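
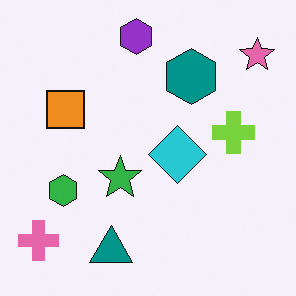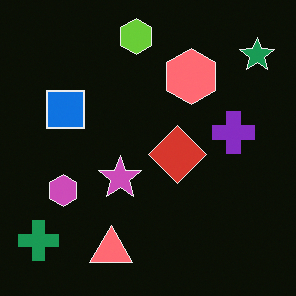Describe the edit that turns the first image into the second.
The transformation is: color-inverted (negative).

The light background has become dark and every shape's color is its complement — a photographic negative.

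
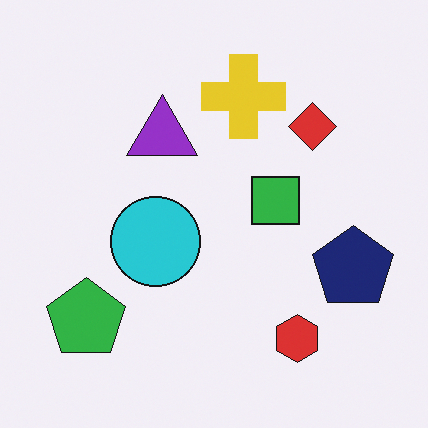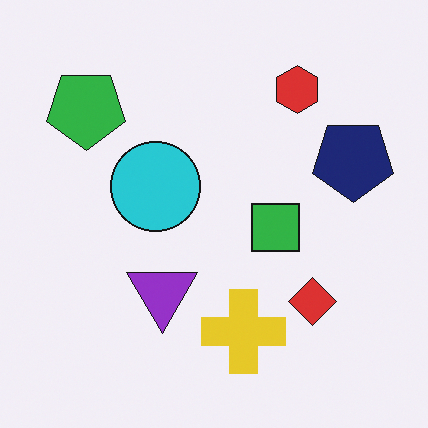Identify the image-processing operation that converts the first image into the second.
The second image is the first flipped vertically (top ↔ bottom).

The red hexagon is in the bottom-right of the first image and the top-right of the second — shapes on opposite sides of the horizontal midline have swapped in a mirror flip.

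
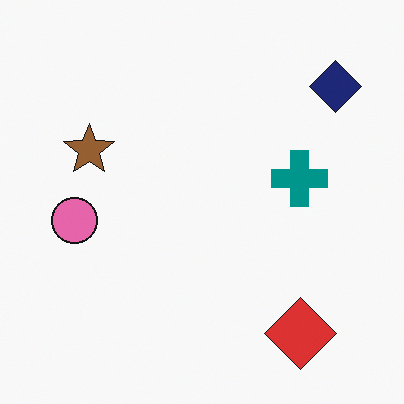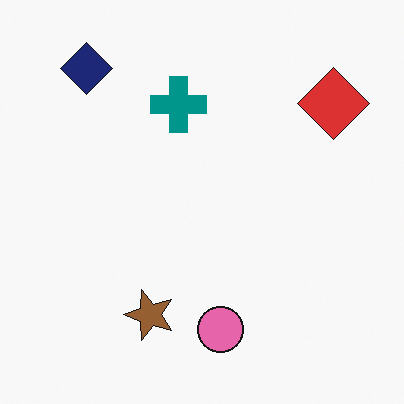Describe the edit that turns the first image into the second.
Rotated 90° counter-clockwise.

The navy diamond sits in the top-right of the first image and the top-left of the second — consistent with a whole-image 90° counter-clockwise rotation.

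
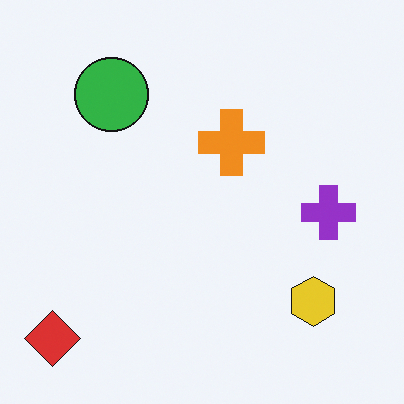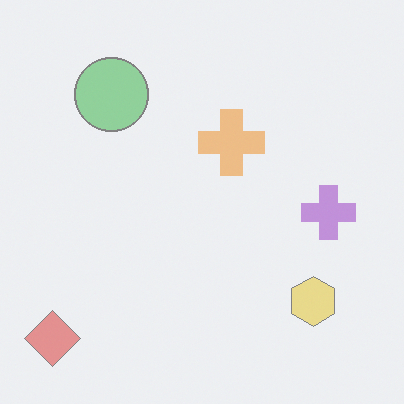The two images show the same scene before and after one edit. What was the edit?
It was washed out (contrast reduced).

Tones are pushed toward mid-grey across the whole image — a global contrast change.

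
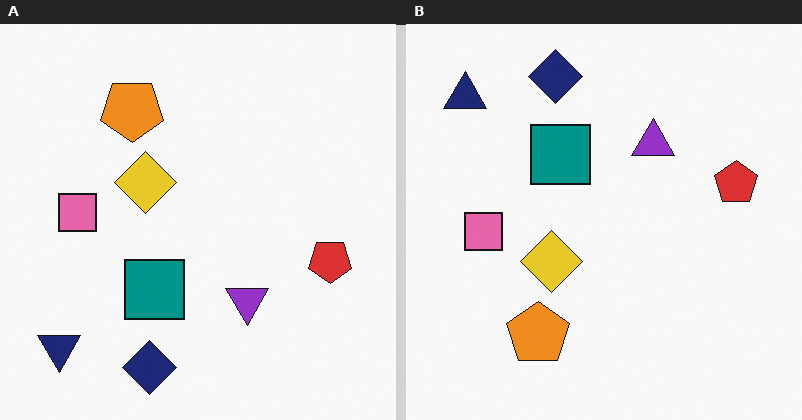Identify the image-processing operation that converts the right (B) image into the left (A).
This is the original image flipped vertically (top ↔ bottom).

The navy diamond is in the top of the right (B) image and the bottom of the left (A) — shapes on opposite sides of the horizontal midline have swapped in a mirror flip.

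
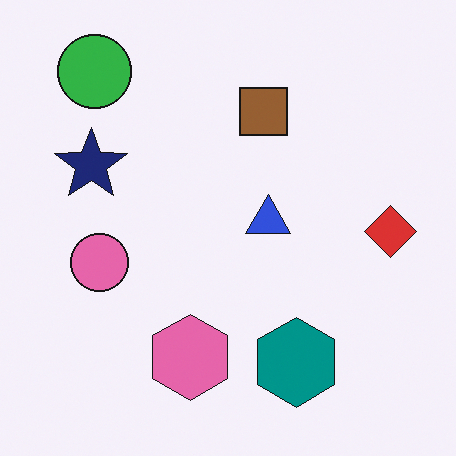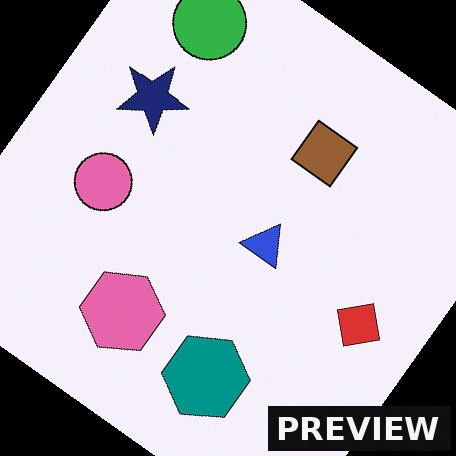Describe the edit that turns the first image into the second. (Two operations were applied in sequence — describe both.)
Rotated clockwise by a large amount — several tens of degrees, then watermarked with the text "PREVIEW" in the lower-right corner.

Every shape is tilted by the same angle and the image corners show triangular fill wedges — a whole-image rotation by a non-right angle. A dark label reading "PREVIEW" appears in the lower-right corner.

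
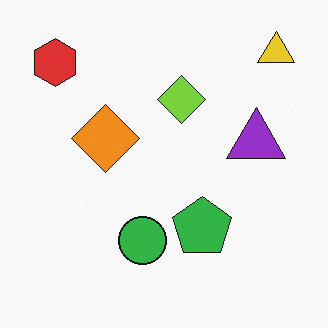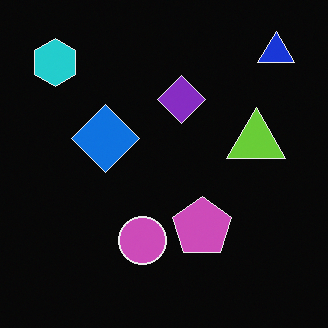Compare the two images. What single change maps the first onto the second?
The transformation is: color-inverted (negative).

The light background has become dark and every shape's color is its complement — a photographic negative.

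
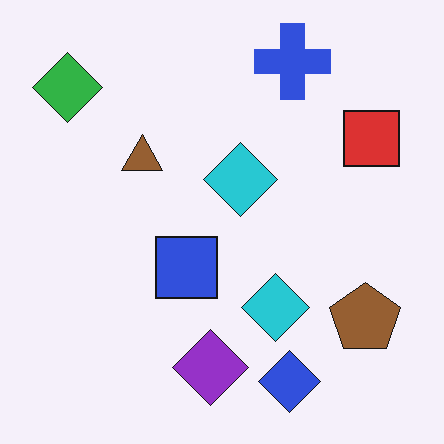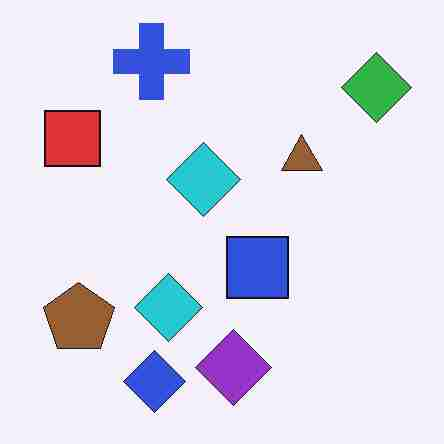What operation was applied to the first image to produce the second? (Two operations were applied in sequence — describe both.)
This is the original image flipped horizontally (left ↔ right), then degraded with heavy JPEG compression.

The green diamond is in the top-left of the first image and the top-right of the second — shapes on opposite sides of the vertical midline have swapped in a mirror flip. Blocky 8×8 compression artifacts appear around shape edges and the flat background shows ringing — characteristic JPEG degradation.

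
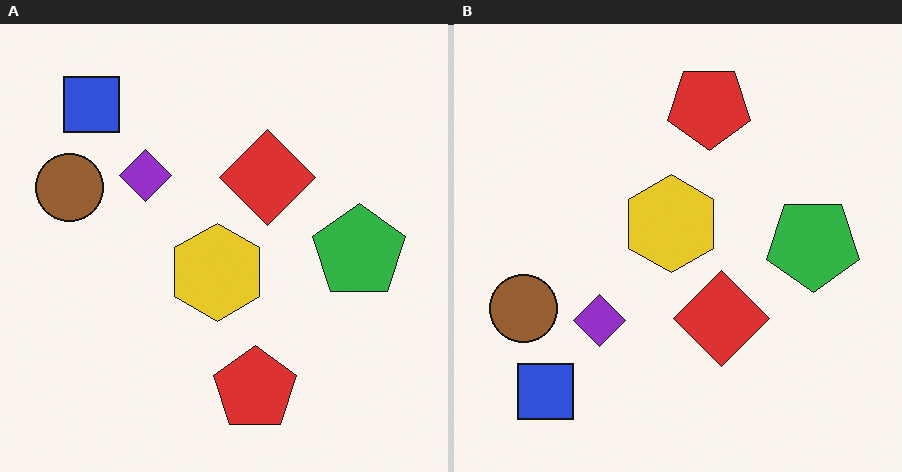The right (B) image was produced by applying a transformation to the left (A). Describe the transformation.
The transformation is: flipped vertically (top ↔ bottom).

The blue square is in the top-left of the left (A) image and the bottom-left of the right (B) — shapes on opposite sides of the horizontal midline have swapped in a mirror flip.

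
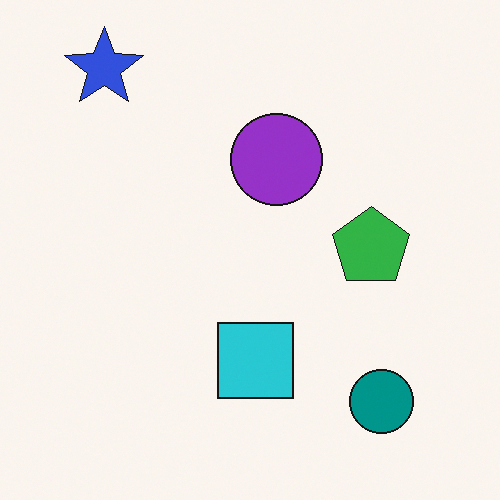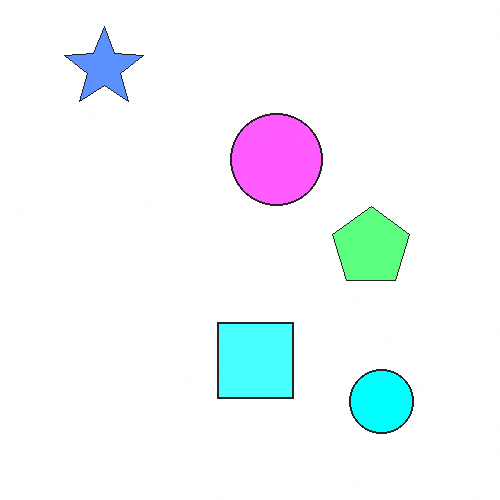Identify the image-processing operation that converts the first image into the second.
This is the original image noticeably brightened.

Every pixel — background and shapes alike — is uniformly brightened.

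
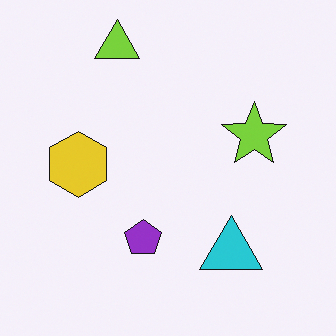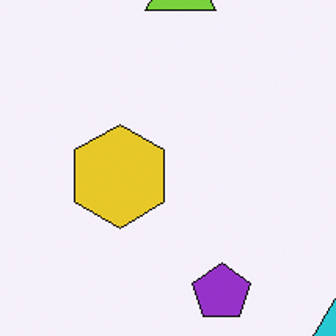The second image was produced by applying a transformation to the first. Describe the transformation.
This is the original image cropped to a modestly smaller region and rescaled.

The visible shapes are larger and the field of view is narrower; shapes near the original edges may be partly or wholly outside the frame — a crop-and-rescale.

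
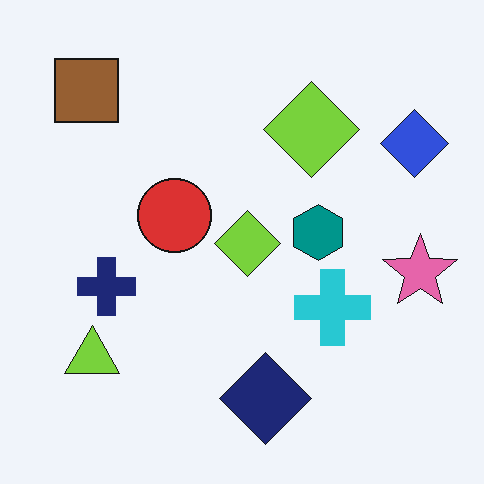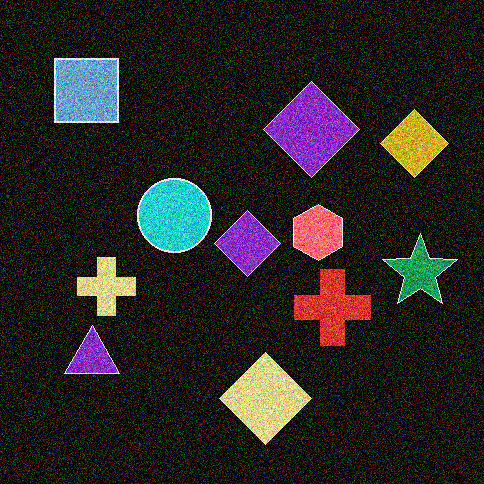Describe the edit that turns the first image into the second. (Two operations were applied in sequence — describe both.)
It was color-inverted (negative), then degraded with strong gaussian noise.

The light background has become dark and every shape's color is its complement — a photographic negative. Random speckle covers the whole image, including the flat background.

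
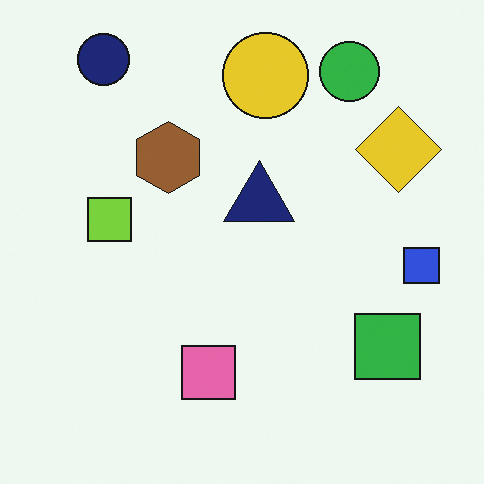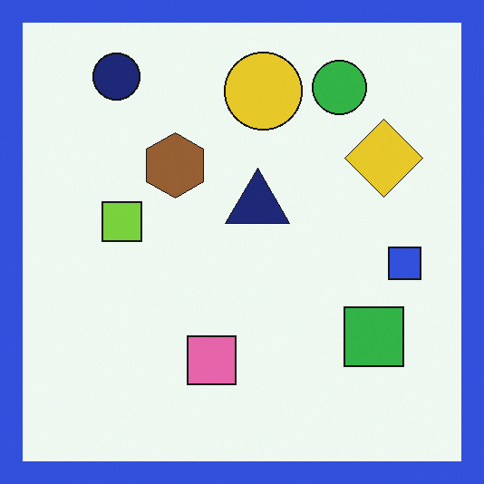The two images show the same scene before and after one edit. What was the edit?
The transformation is: framed with a blue border.

A solid blue frame runs around the edge of the second image, with the content slightly shrunk inside it.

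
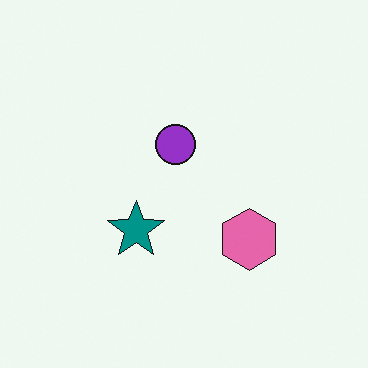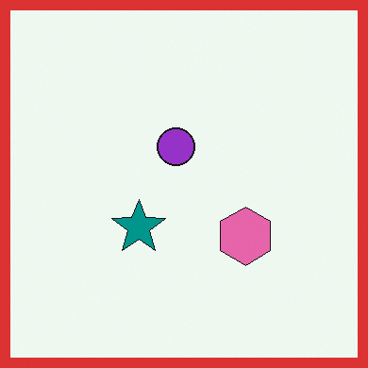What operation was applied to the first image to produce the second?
This is the original image framed with a red border.

A solid red frame runs around the edge of the second image, with the content slightly shrunk inside it.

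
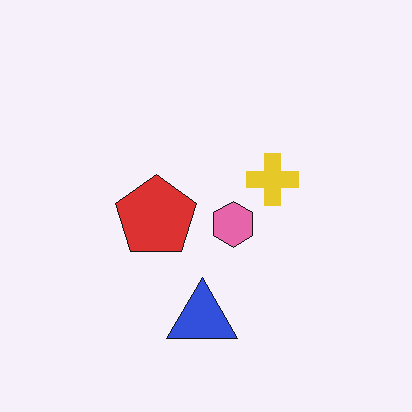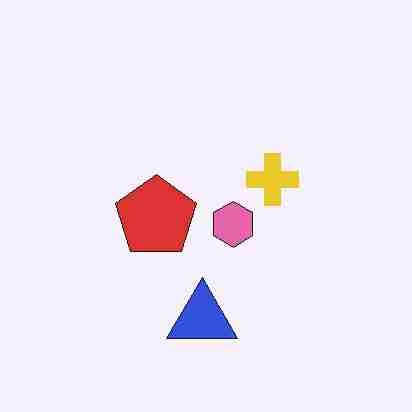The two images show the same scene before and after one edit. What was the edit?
This is the original image degraded with heavy JPEG compression.

Blocky 8×8 compression artifacts appear around shape edges and the flat background shows ringing — characteristic JPEG degradation.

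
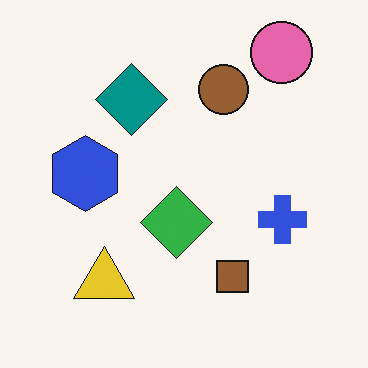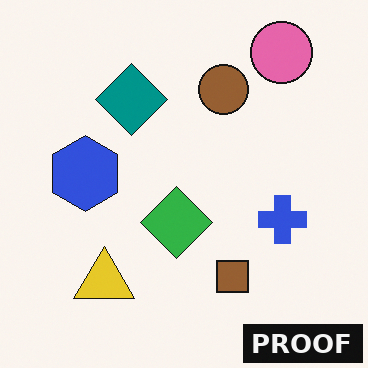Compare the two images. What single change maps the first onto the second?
The image was watermarked with the text "PROOF" in the lower-right corner.

A dark label reading "PROOF" appears in the lower-right corner.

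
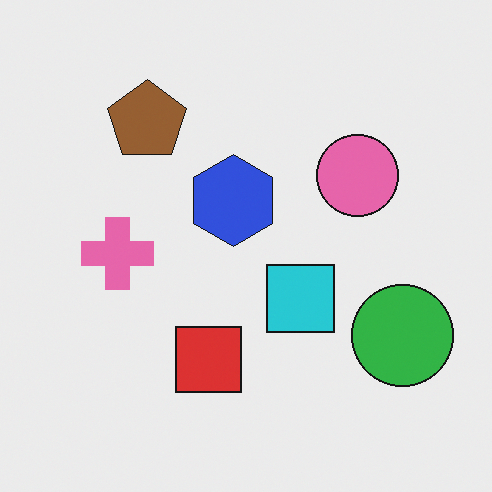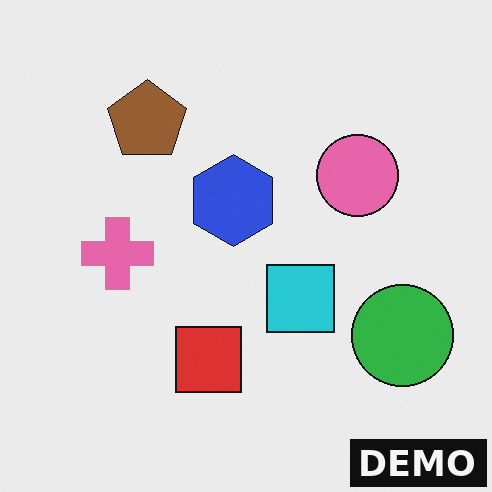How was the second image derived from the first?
It was watermarked with the text "DEMO" in the lower-right corner.

A dark label reading "DEMO" appears in the lower-right corner.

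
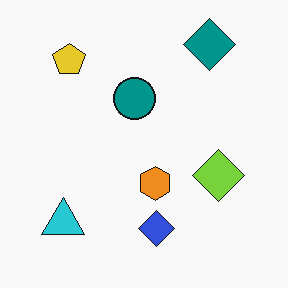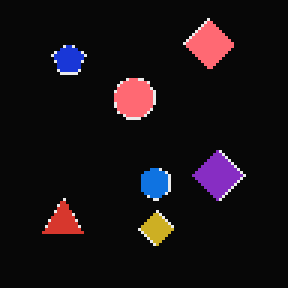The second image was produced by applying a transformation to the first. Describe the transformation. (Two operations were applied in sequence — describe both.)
The second image is the first color-inverted (negative), then lightly pixelated (a mild mosaic effect).

The light background has become dark and every shape's color is its complement — a photographic negative. Shapes are reduced to large square blocks; fine edges and outlines are lost — a downscale-then-upscale (mosaic) effect.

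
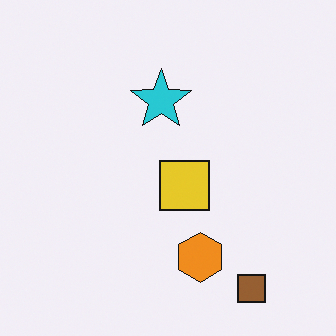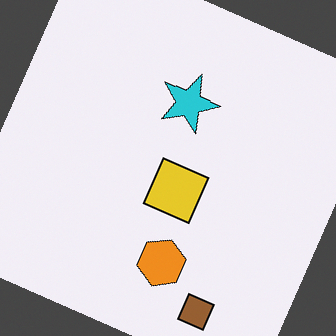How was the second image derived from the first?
The transformation is: rotated clockwise by a moderate amount.

Every shape is tilted by the same angle and the image corners show triangular fill wedges — a whole-image rotation by a non-right angle.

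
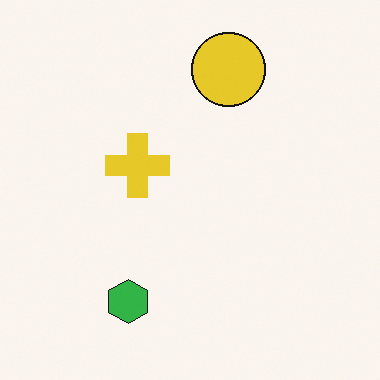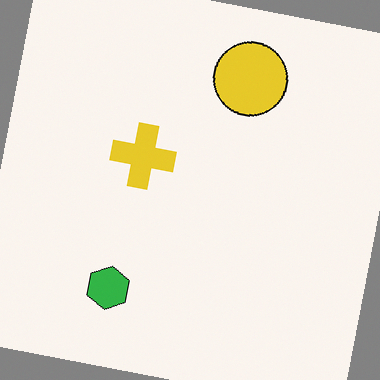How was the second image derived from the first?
It was rotated clockwise by a small amount.

Every shape is tilted by the same angle and the image corners show triangular fill wedges — a whole-image rotation by a non-right angle.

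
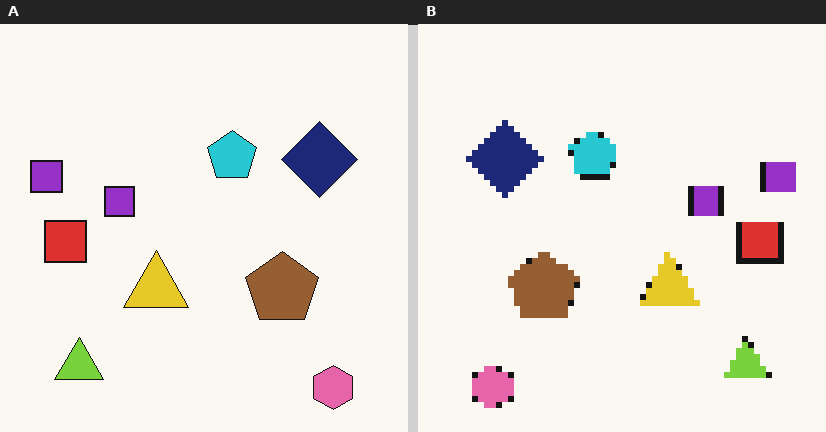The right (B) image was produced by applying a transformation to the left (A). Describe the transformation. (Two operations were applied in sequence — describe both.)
The transformation is: flipped horizontally (left ↔ right), then pixelated into visible square blocks.

The red square is in the left of the left (A) image and the right of the right (B) — shapes on opposite sides of the vertical midline have swapped in a mirror flip. Shapes are reduced to large square blocks; fine edges and outlines are lost — a downscale-then-upscale (mosaic) effect.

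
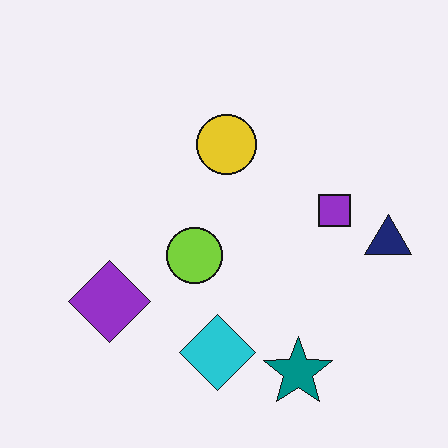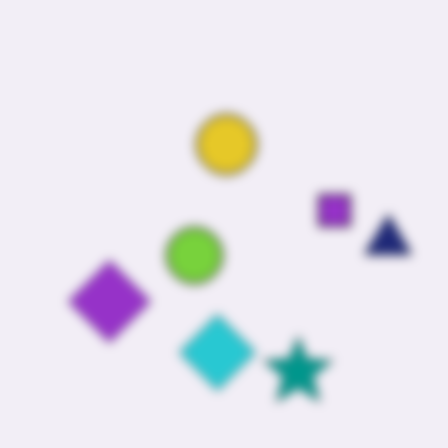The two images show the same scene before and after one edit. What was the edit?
Strongly gaussian-blurred.

Shape edges and outlines are uniformly softened across the whole image.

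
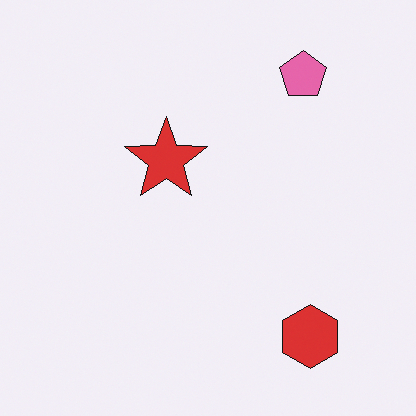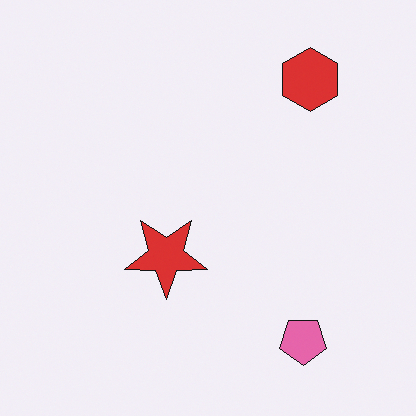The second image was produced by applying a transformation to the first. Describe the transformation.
The image was flipped vertically (top ↔ bottom).

The pink pentagon is in the top-right of the first image and the bottom-right of the second — shapes on opposite sides of the horizontal midline have swapped in a mirror flip.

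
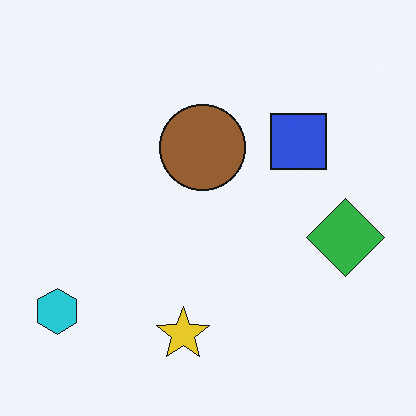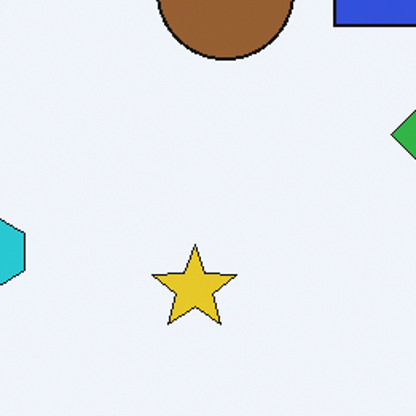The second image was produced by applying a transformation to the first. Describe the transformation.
The transformation is: cropped to a modestly smaller region and rescaled.

The visible shapes are larger and the field of view is narrower; shapes near the original edges may be partly or wholly outside the frame — a crop-and-rescale.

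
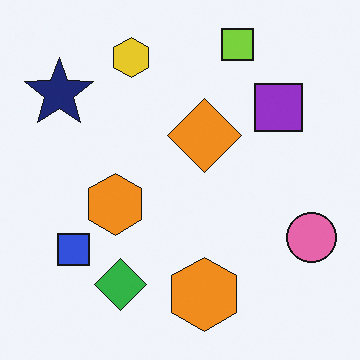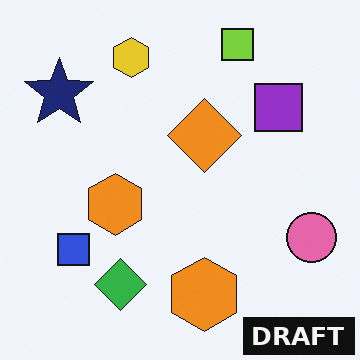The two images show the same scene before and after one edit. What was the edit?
It was watermarked with the text "DRAFT" in the lower-right corner.

A dark label reading "DRAFT" appears in the lower-right corner.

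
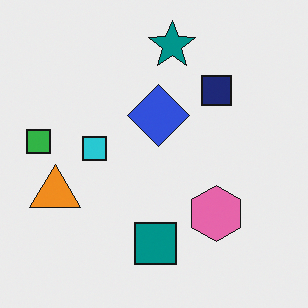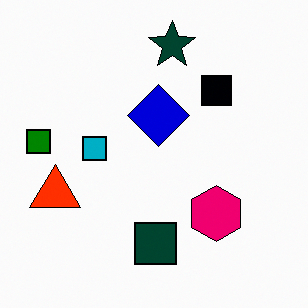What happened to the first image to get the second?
The image was given much higher contrast.

Tones are pushed away from mid-grey across the whole image — a global contrast change.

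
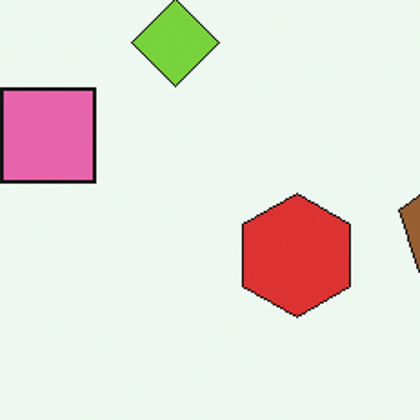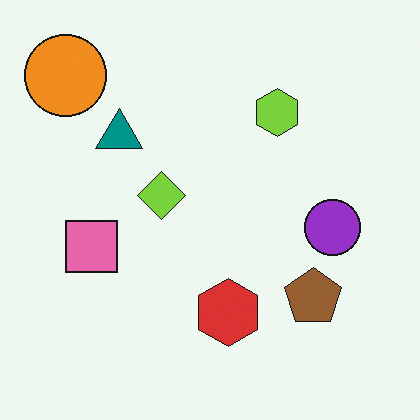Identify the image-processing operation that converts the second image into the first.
Cropped tightly and scaled back up.

The visible shapes are larger and the field of view is narrower; shapes near the original edges may be partly or wholly outside the frame — a crop-and-rescale.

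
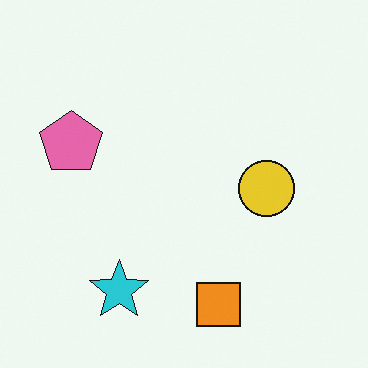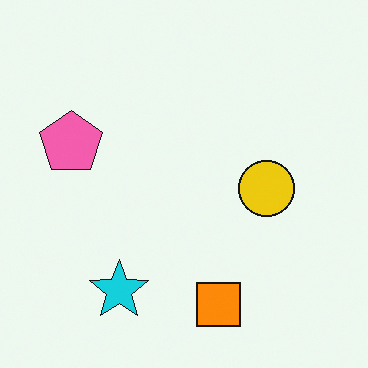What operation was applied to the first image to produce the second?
The second image is the first slightly oversaturated.

All colors are more vivid — a global saturation change.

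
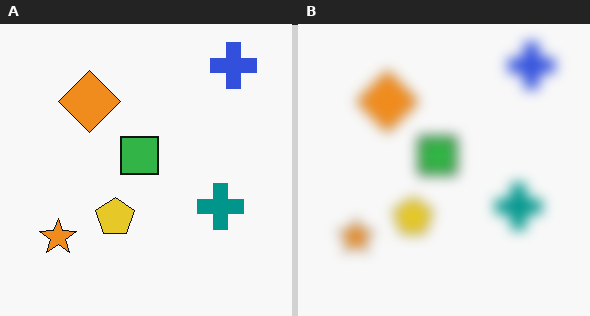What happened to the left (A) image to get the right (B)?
This is the original image strongly gaussian-blurred.

Shape edges and outlines are uniformly softened across the whole image.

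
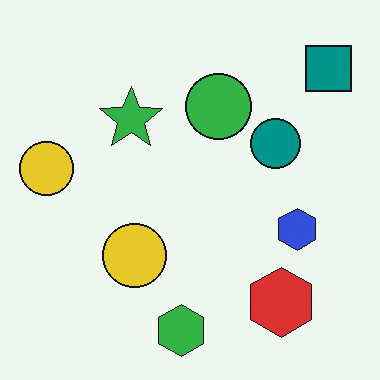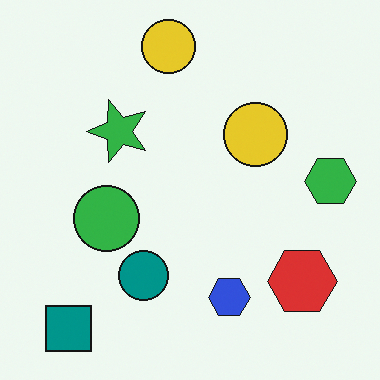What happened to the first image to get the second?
It was transposed (reflected across the top-left ↔ bottom-right diagonal).

Shapes have swapped their row and column positions — what was in the top-right is now in the bottom-left — a diagonal reflection.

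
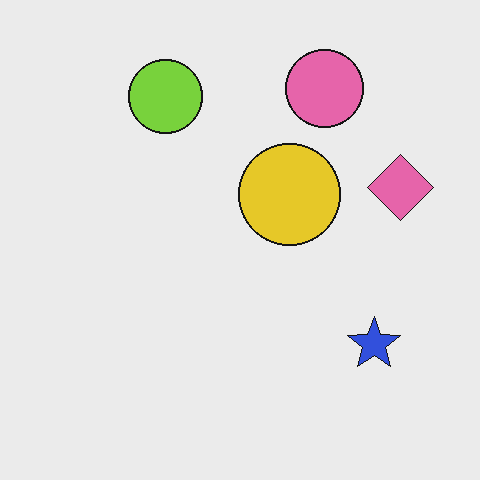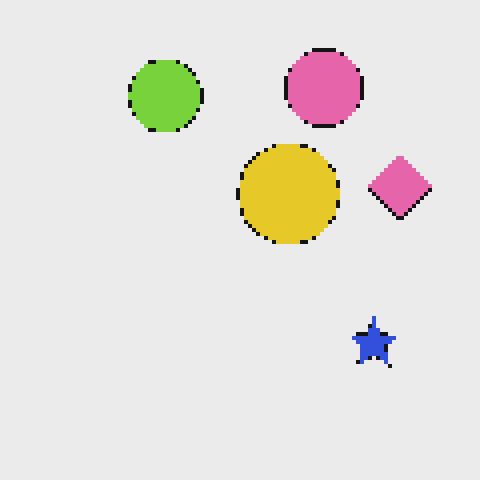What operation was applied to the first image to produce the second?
It was lightly pixelated (a mild mosaic effect).

Shapes are reduced to large square blocks; fine edges and outlines are lost — a downscale-then-upscale (mosaic) effect.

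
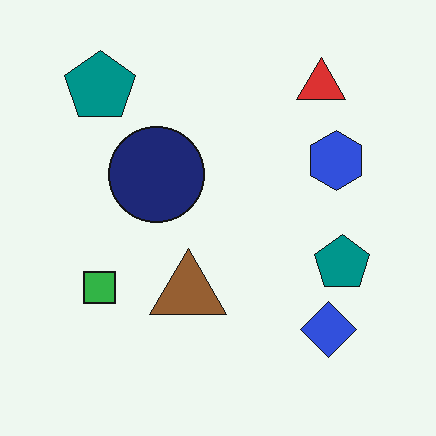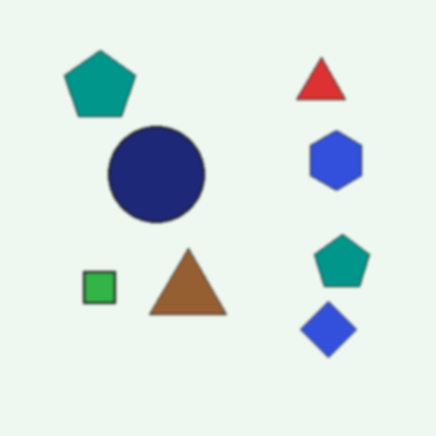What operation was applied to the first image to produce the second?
The image was slightly softened.

Shape edges and outlines are uniformly softened across the whole image.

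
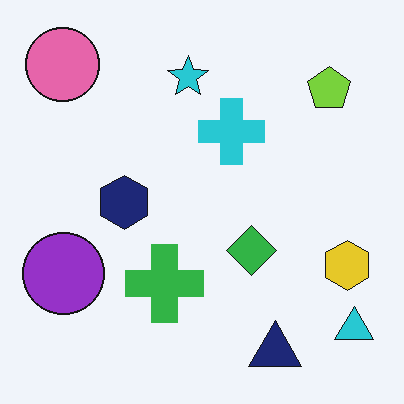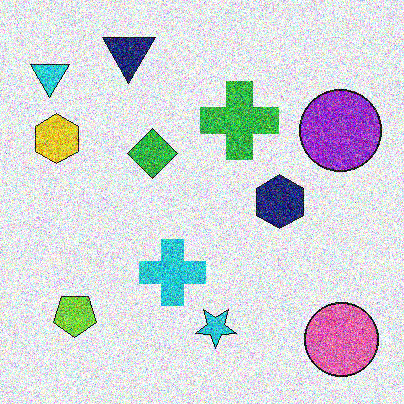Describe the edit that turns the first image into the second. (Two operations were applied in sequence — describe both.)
The second image is the first rotated 180°, then degraded with a thick layer of grain.

The cyan triangle sits in the bottom-right of the first image and the top-left of the second — consistent with a whole-image 180° rotation. Random speckle covers the whole image, including the flat background.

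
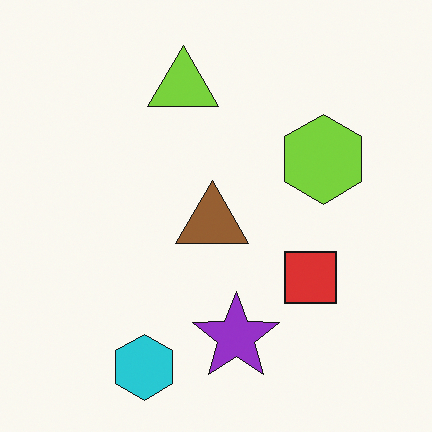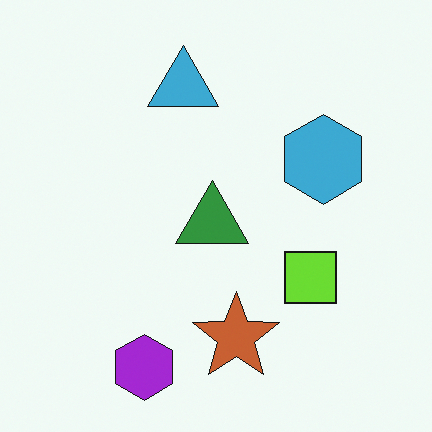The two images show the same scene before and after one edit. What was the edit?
Hue-shifted by a moderate amount.

Every shape's color has rotated by the same amount around the hue wheel — a uniform hue shift.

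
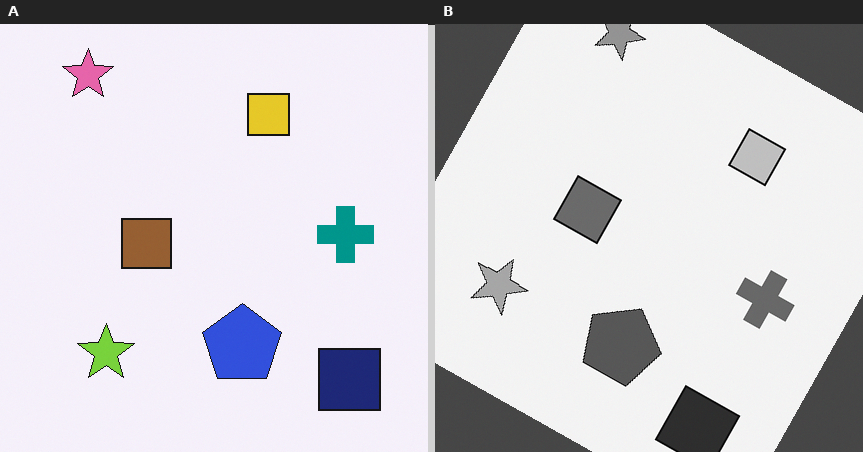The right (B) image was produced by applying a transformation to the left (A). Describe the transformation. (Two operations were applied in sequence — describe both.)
The right (B) image is the left (A) converted to grayscale, then rotated clockwise by a clearly visible amount.

All color is removed — every shape is now a shade of grey. Every shape is tilted by the same angle and the image corners show triangular fill wedges — a whole-image rotation by a non-right angle.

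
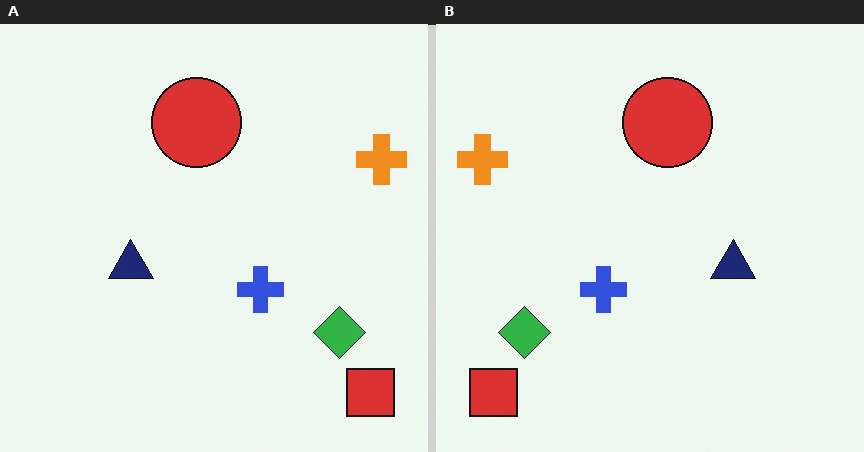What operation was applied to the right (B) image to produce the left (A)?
Flipped horizontally (left ↔ right).

The orange cross is in the top-left of the right (B) image and the top-right of the left (A) — shapes on opposite sides of the vertical midline have swapped in a mirror flip.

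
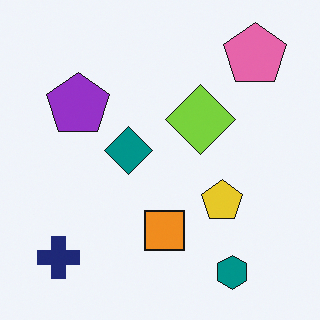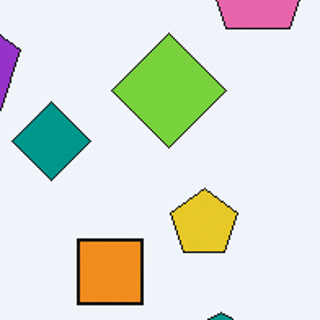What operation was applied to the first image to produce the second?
This is the original image cropped tightly and scaled back up.

The visible shapes are larger and the field of view is narrower; shapes near the original edges may be partly or wholly outside the frame — a crop-and-rescale.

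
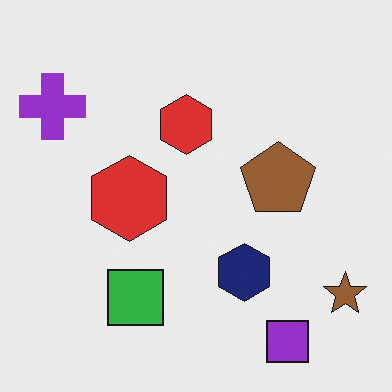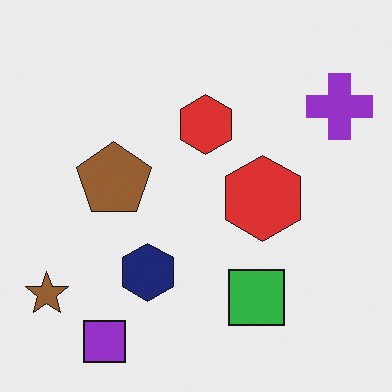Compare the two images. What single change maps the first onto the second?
The image was flipped horizontally (left ↔ right).

The brown star is in the bottom-right of the first image and the bottom-left of the second — shapes on opposite sides of the vertical midline have swapped in a mirror flip.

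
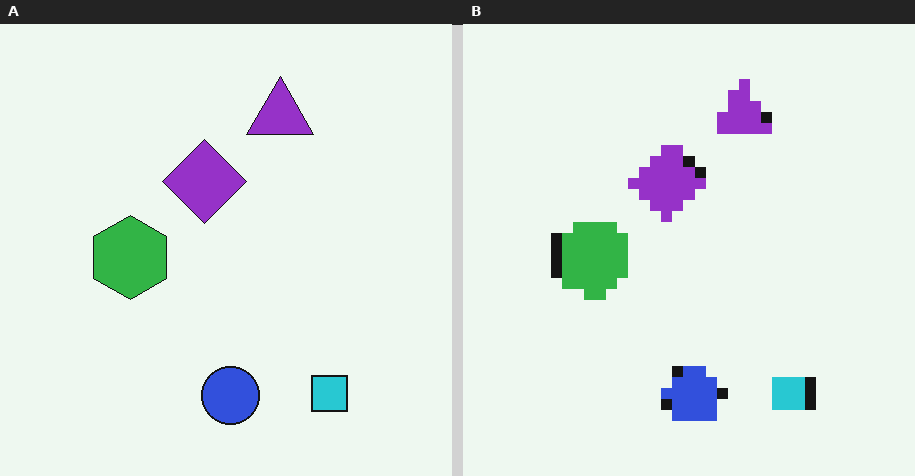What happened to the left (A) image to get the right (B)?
The image was heavily pixelated into large blocks.

Shapes are reduced to large square blocks; fine edges and outlines are lost — a downscale-then-upscale (mosaic) effect.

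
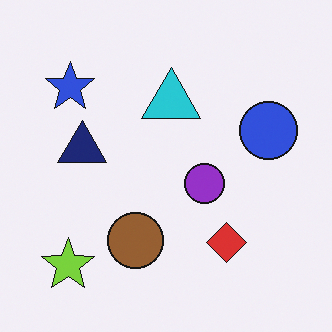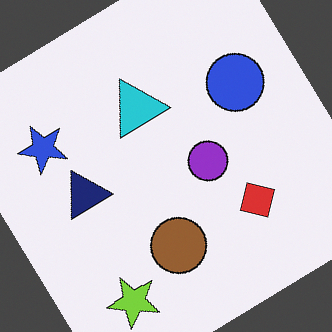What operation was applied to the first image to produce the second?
Rotated counter-clockwise by a large amount — several tens of degrees.

Every shape is tilted by the same angle and the image corners show triangular fill wedges — a whole-image rotation by a non-right angle.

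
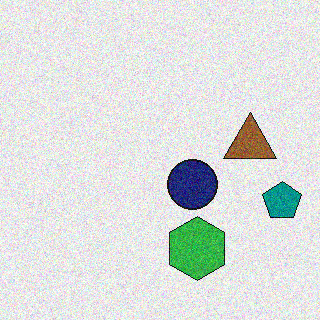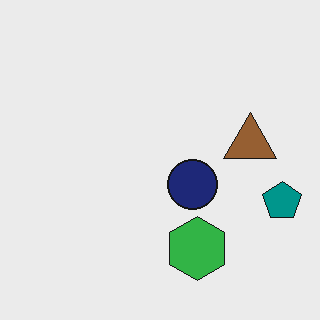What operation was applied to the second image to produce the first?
The first image is the second degraded with visible gaussian noise.

Random speckle covers the whole image, including the flat background.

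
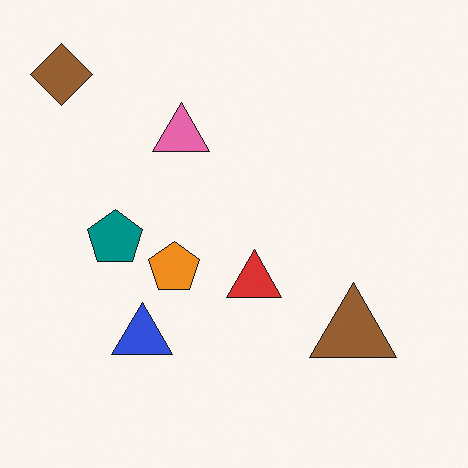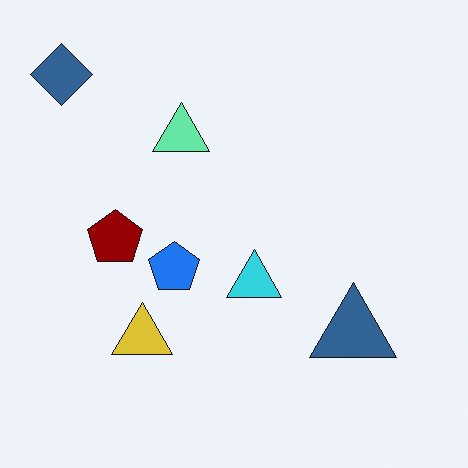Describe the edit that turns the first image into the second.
The image was hue-shifted by a large amount.

Every shape's color has rotated by the same amount around the hue wheel — a uniform hue shift.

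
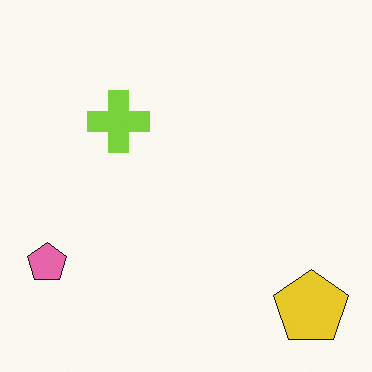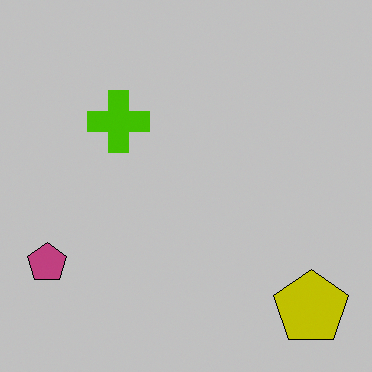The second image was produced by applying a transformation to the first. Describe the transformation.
This is the original image aggressively posterized.

Each flat color has snapped to a coarser quantized level — most visibly, the near-white background has dropped to a flat grey.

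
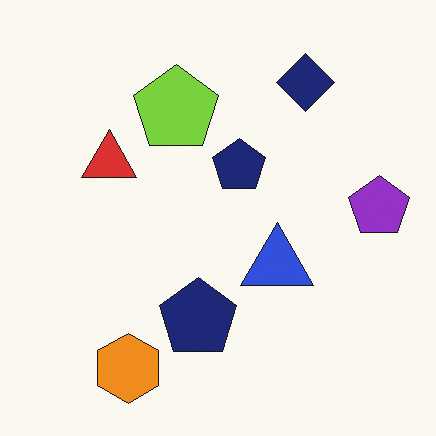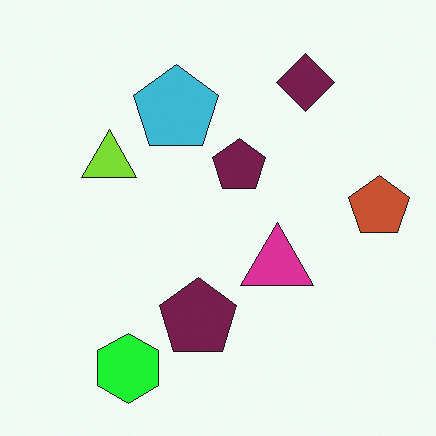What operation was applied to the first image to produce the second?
The image was hue-shifted by a moderate amount.

Every shape's color has rotated by the same amount around the hue wheel — a uniform hue shift.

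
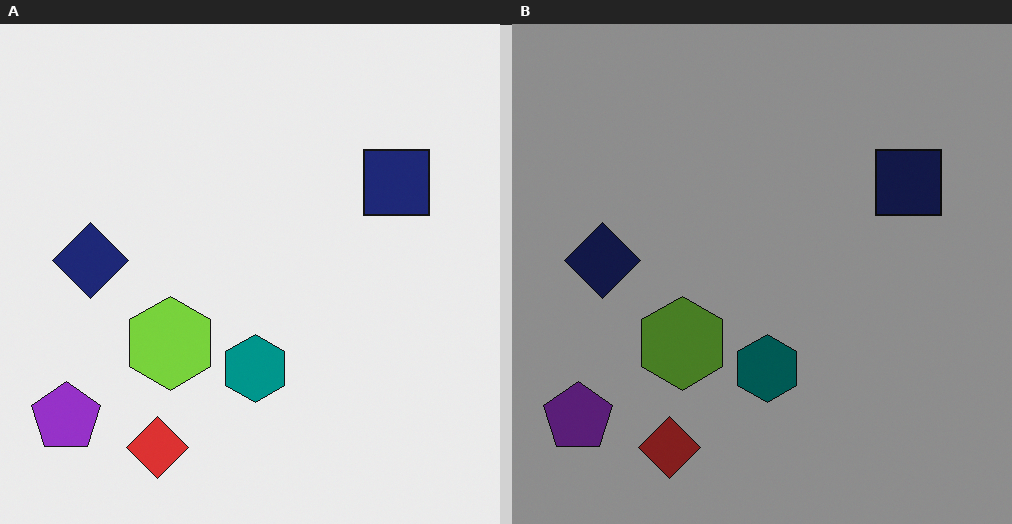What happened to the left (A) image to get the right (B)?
Noticeably darkened.

Every pixel — background and shapes alike — is uniformly darkened.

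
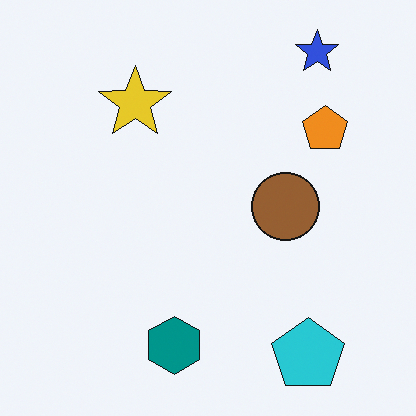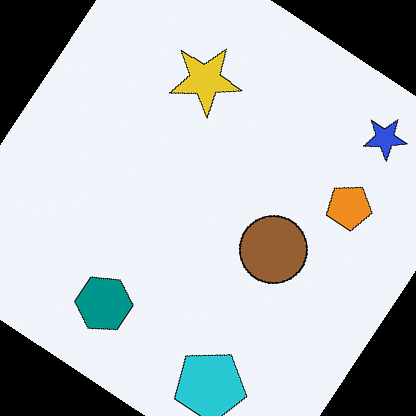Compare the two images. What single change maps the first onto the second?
It was rotated clockwise by a large amount — several tens of degrees.

Every shape is tilted by the same angle and the image corners show triangular fill wedges — a whole-image rotation by a non-right angle.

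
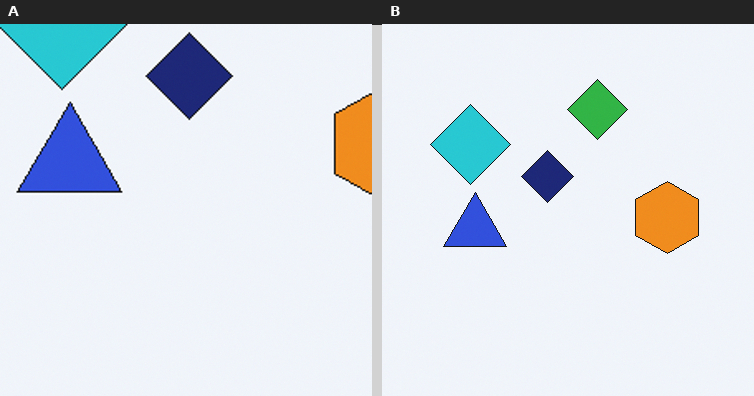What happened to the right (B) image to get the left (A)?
Cropped tightly and scaled back up.

The visible shapes are larger and the field of view is narrower; shapes near the original edges may be partly or wholly outside the frame — a crop-and-rescale.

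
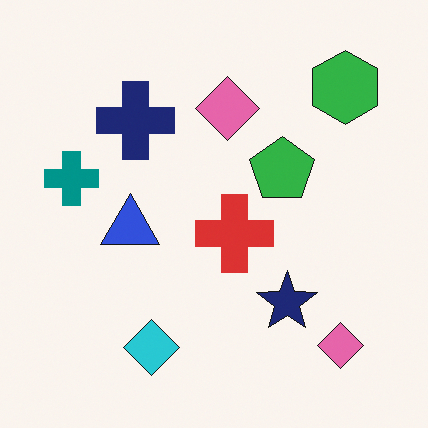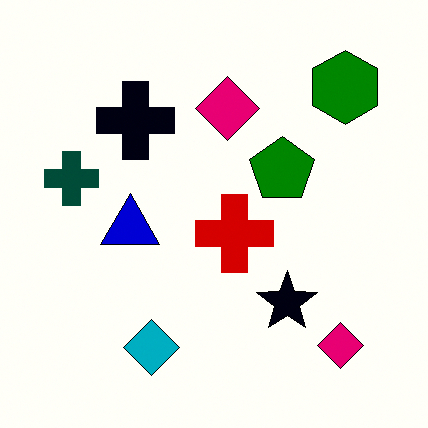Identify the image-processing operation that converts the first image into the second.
Given much higher contrast.

Tones are pushed away from mid-grey across the whole image — a global contrast change.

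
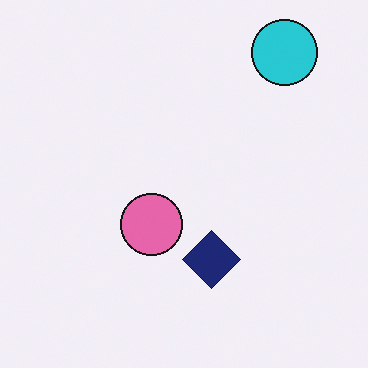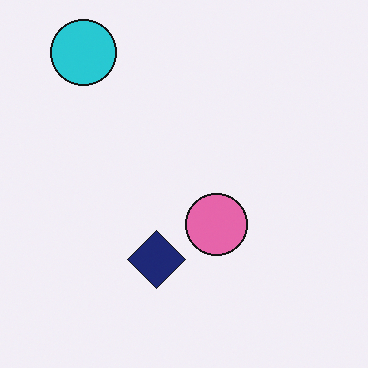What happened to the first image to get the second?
It was flipped horizontally (left ↔ right).

The cyan circle is in the top-right of the first image and the top-left of the second — shapes on opposite sides of the vertical midline have swapped in a mirror flip.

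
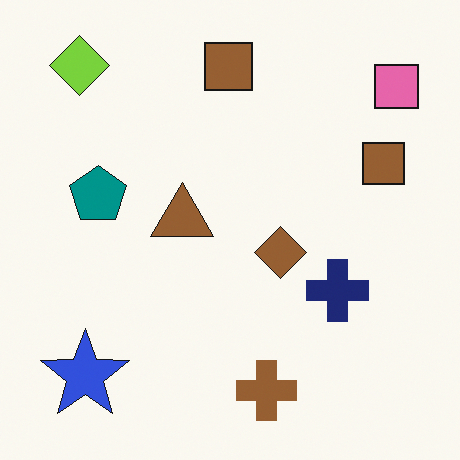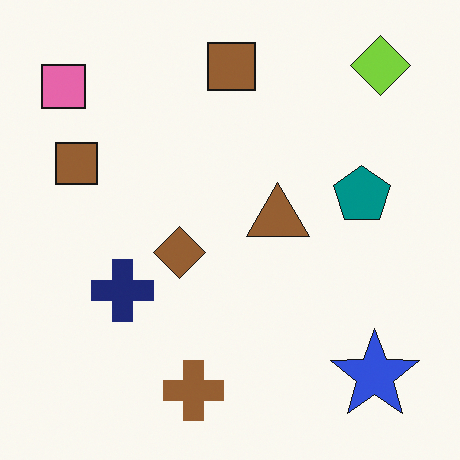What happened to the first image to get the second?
This is the original image flipped horizontally (left ↔ right).

The pink square is in the top-right of the first image and the top-left of the second — shapes on opposite sides of the vertical midline have swapped in a mirror flip.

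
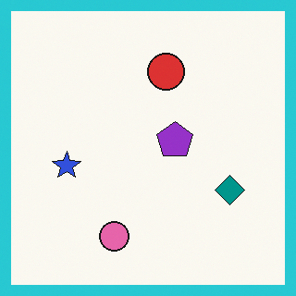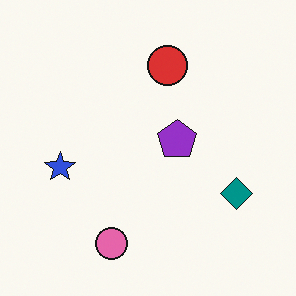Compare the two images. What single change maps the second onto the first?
Framed with a cyan border.

A solid cyan frame runs around the edge of the first image, with the content slightly shrunk inside it.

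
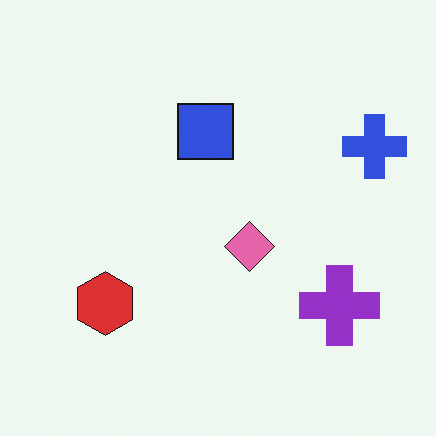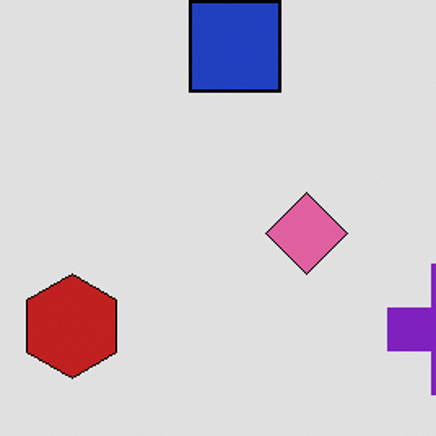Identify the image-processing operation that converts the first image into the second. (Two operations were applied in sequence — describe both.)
The second image is the first moderately posterized, then cropped tightly and scaled back up.

Each flat color has snapped to a coarser quantized level — most visibly, the near-white background has dropped to a flat grey. The visible shapes are larger and the field of view is narrower; shapes near the original edges may be partly or wholly outside the frame — a crop-and-rescale.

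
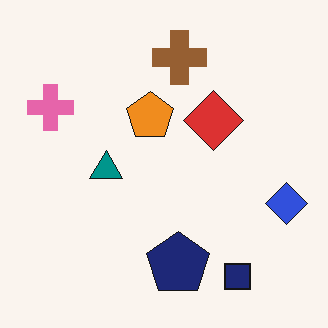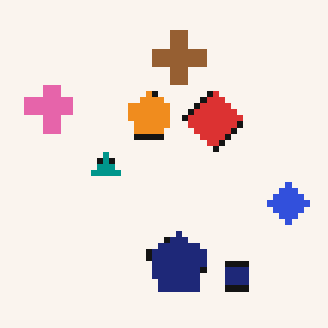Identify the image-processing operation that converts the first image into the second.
It was moderately pixelated.

Shapes are reduced to large square blocks; fine edges and outlines are lost — a downscale-then-upscale (mosaic) effect.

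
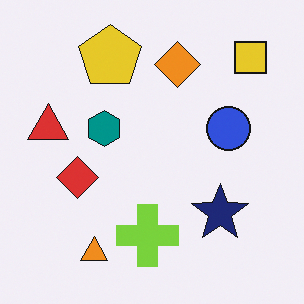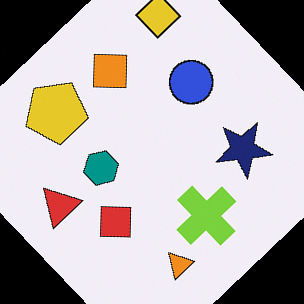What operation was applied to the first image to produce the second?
It was rotated counter-clockwise by a large amount — several tens of degrees.

Every shape is tilted by the same angle and the image corners show triangular fill wedges — a whole-image rotation by a non-right angle.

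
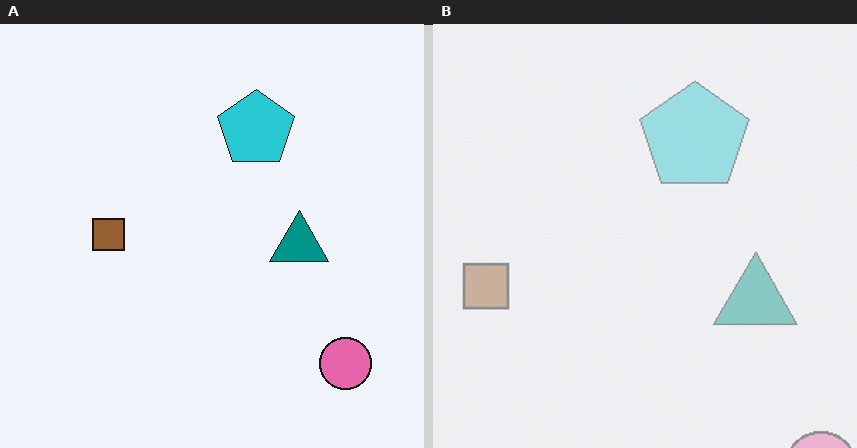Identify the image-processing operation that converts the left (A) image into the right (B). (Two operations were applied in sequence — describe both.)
The right (B) image is the left (A) given much lower contrast, then cropped slightly and scaled back up.

Tones are pushed toward mid-grey across the whole image — a global contrast change. The visible shapes are larger and the field of view is narrower; shapes near the original edges may be partly or wholly outside the frame — a crop-and-rescale.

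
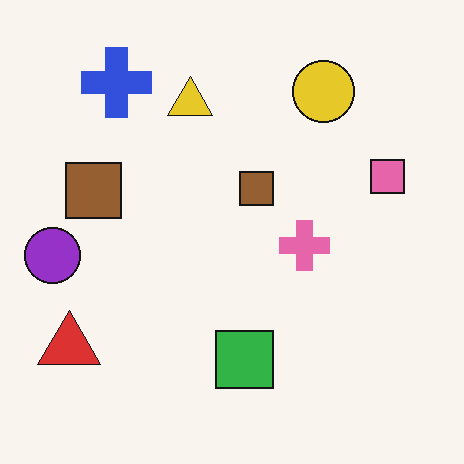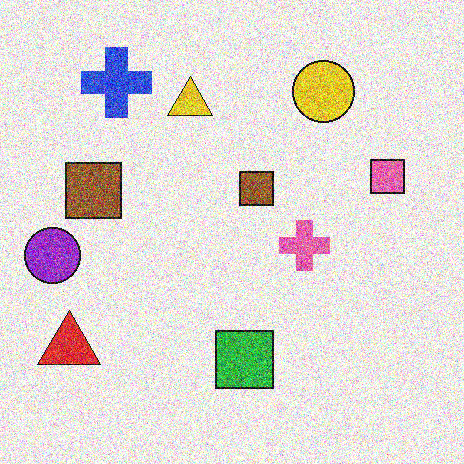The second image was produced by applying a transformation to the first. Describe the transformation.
The second image is the first degraded with strong gaussian noise.

Random speckle covers the whole image, including the flat background.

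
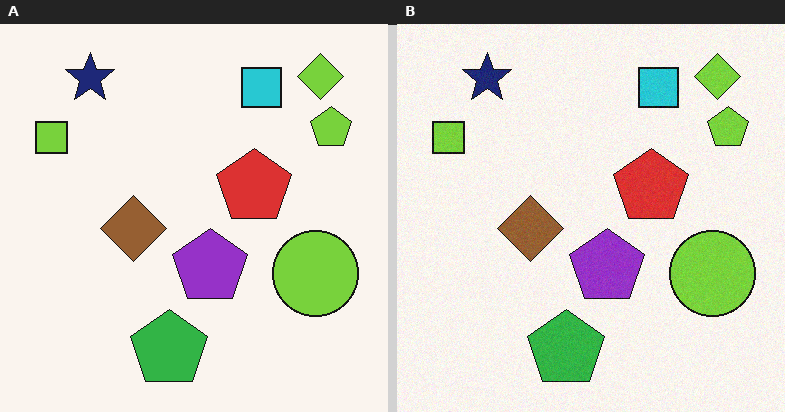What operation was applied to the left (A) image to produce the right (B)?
The right (B) image is the left (A) degraded with a light layer of grain.

Random speckle covers the whole image, including the flat background.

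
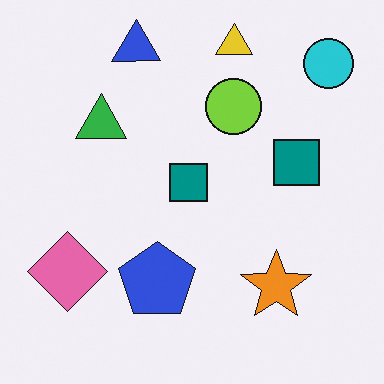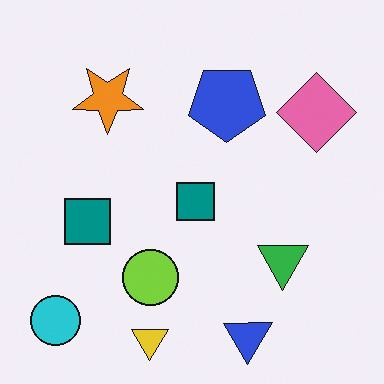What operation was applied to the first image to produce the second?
This is the original image rotated 180°.

The cyan circle sits in the top-right of the first image and the bottom-left of the second — consistent with a whole-image 180° rotation.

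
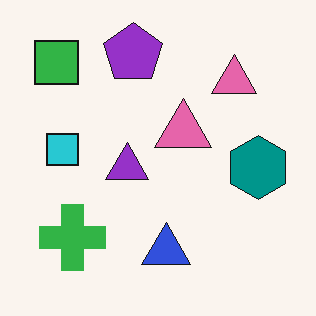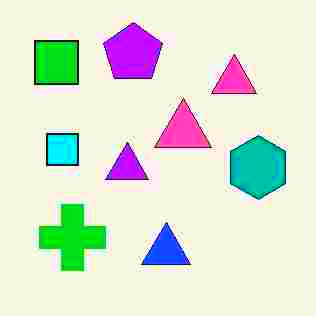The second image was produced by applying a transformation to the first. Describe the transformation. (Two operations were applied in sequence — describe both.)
This is the original image heavily JPEG-compressed with obvious blocking artifacts, then made much more vivid (saturation change).

Blocky 8×8 compression artifacts appear around shape edges and the flat background shows ringing — characteristic JPEG degradation. All colors are more vivid — a global saturation change.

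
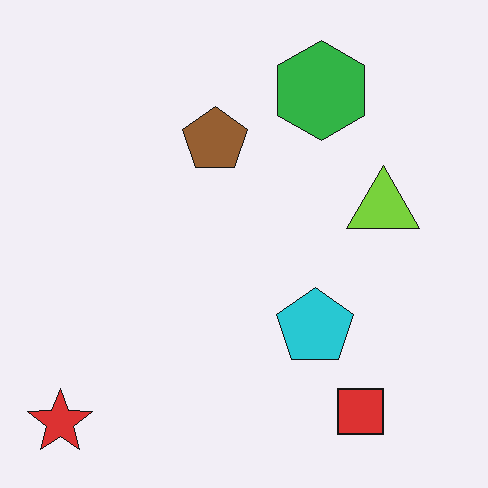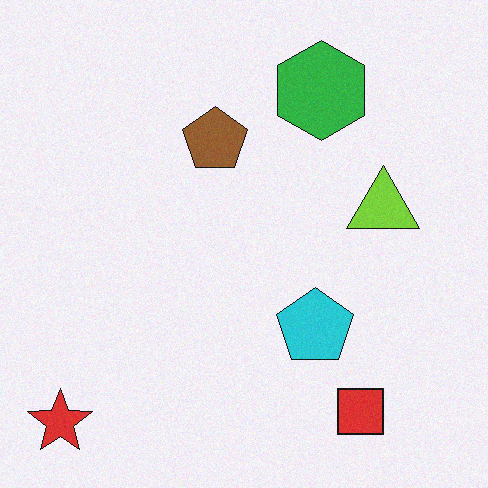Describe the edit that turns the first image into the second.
The transformation is: degraded with subtle gaussian noise.

Random speckle covers the whole image, including the flat background.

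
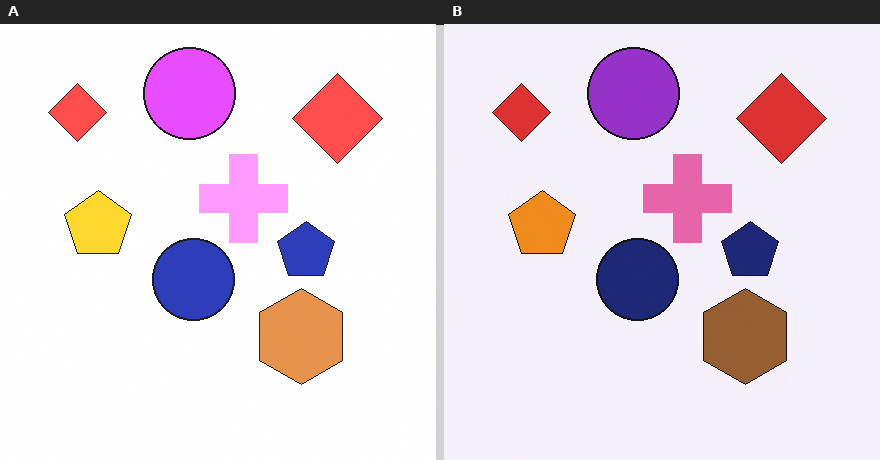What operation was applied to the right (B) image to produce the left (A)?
This is the original image substantially brightened.

Every pixel — background and shapes alike — is uniformly brightened.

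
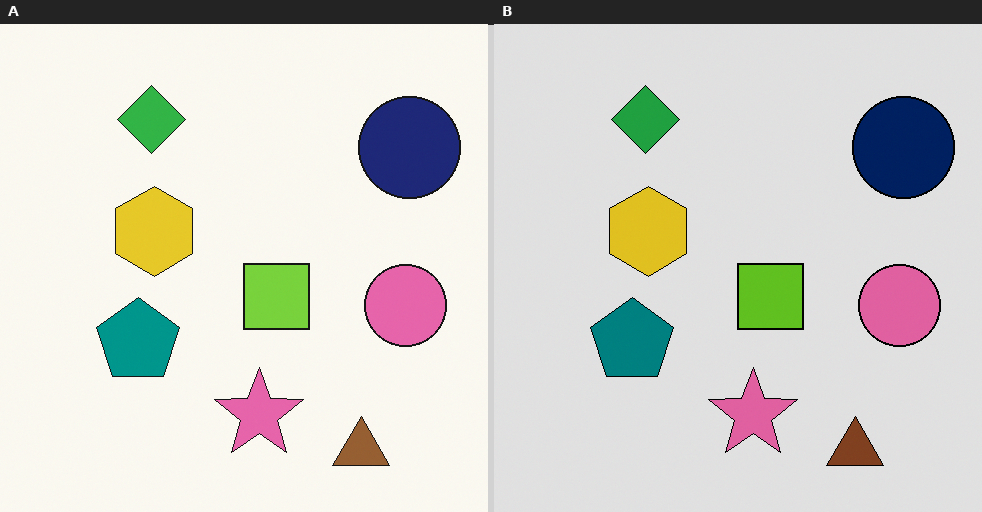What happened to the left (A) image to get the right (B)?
It was posterized to a reduced palette.

Each flat color has snapped to a coarser quantized level — most visibly, the near-white background has dropped to a flat grey.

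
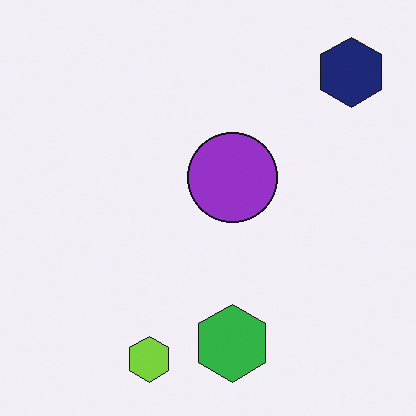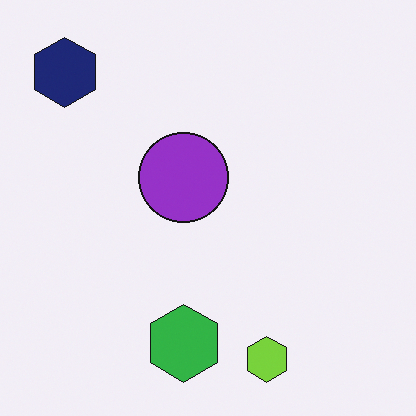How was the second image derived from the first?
It was flipped horizontally (left ↔ right).

The navy hexagon is in the top-right of the first image and the top-left of the second — shapes on opposite sides of the vertical midline have swapped in a mirror flip.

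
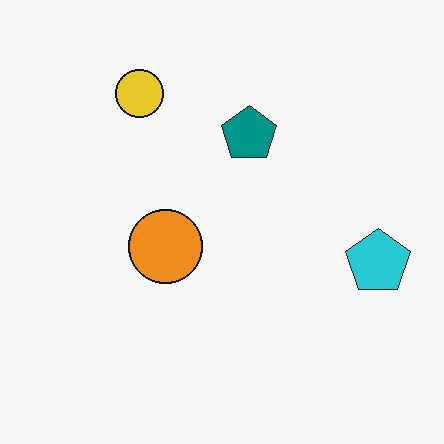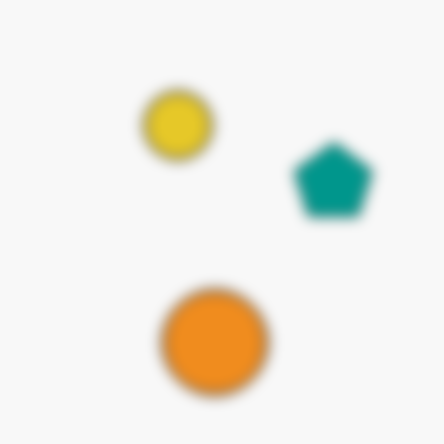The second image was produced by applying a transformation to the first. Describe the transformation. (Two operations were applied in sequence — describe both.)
The second image is the first cropped slightly and scaled back up, then strongly gaussian-blurred.

The visible shapes are larger and the field of view is narrower; shapes near the original edges may be partly or wholly outside the frame — a crop-and-rescale. Shape edges and outlines are uniformly softened across the whole image.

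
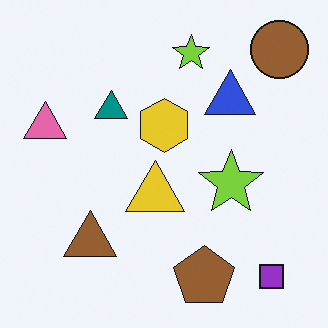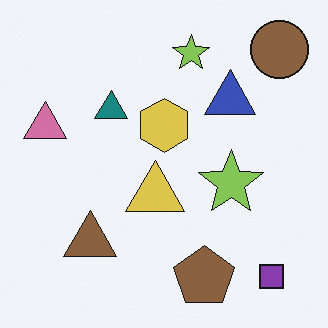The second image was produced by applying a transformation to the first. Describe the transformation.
This is the original image slightly desaturated.

All colors are more muted and greyish — a global saturation change.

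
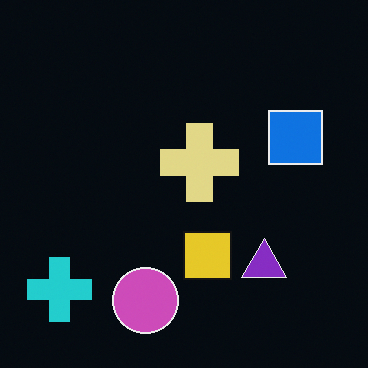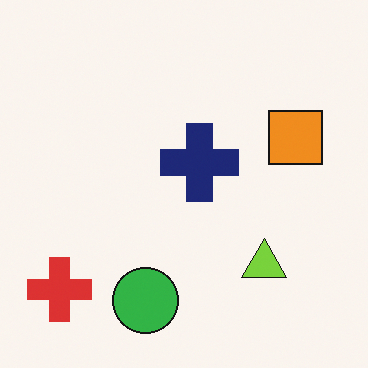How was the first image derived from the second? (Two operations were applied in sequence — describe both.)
The image was color-inverted (negative), then overlaid with an additional yellow square.

The light background has become dark and every shape's color is its complement — a photographic negative. A yellow square appears in the first image that is absent from the second.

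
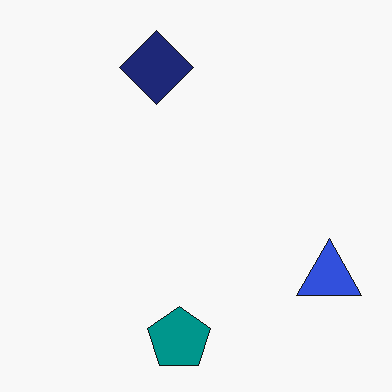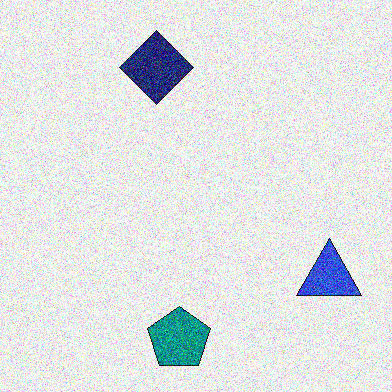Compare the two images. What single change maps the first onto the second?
The second image is the first degraded with a thick layer of grain.

Random speckle covers the whole image, including the flat background.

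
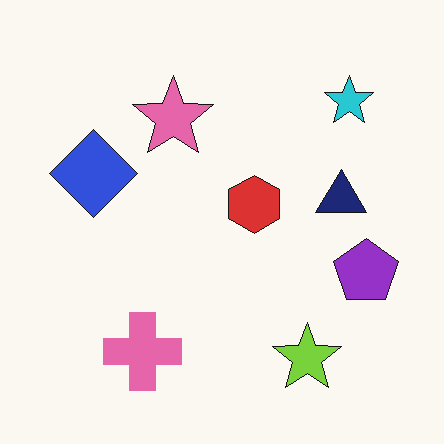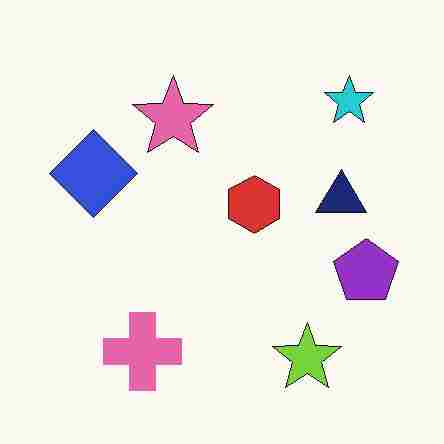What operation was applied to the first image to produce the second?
This is the original image degraded with heavy JPEG compression.

Blocky 8×8 compression artifacts appear around shape edges and the flat background shows ringing — characteristic JPEG degradation.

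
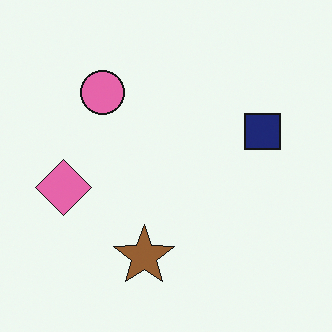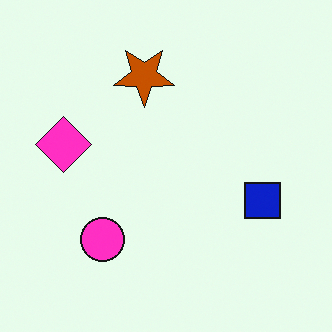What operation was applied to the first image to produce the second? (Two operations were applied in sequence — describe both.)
The image was flipped vertically (top ↔ bottom), then made much more vivid (saturation change).

The brown star is in the bottom of the first image and the top of the second — shapes on opposite sides of the horizontal midline have swapped in a mirror flip. All colors are more vivid — a global saturation change.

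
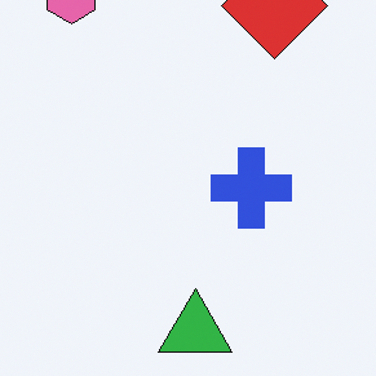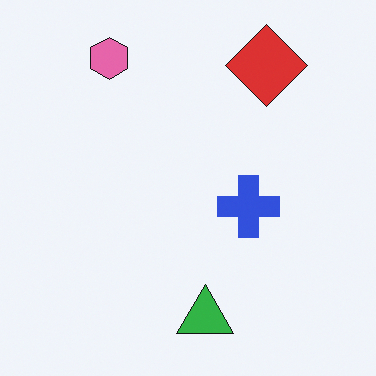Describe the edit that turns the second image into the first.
The first image is the second cropped slightly and scaled back up.

The visible shapes are larger and the field of view is narrower; shapes near the original edges may be partly or wholly outside the frame — a crop-and-rescale.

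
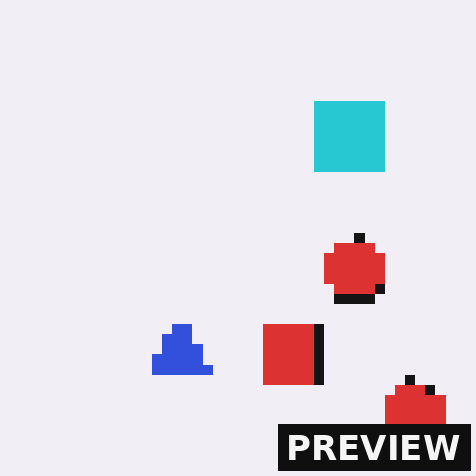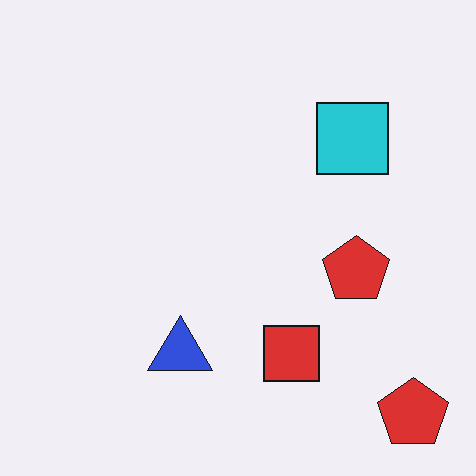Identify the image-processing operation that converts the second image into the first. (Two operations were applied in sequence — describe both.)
The transformation is: heavily pixelated into large blocks, then watermarked with the text "PREVIEW" in the lower-right corner.

Shapes are reduced to large square blocks; fine edges and outlines are lost — a downscale-then-upscale (mosaic) effect. A dark label reading "PREVIEW" appears in the lower-right corner.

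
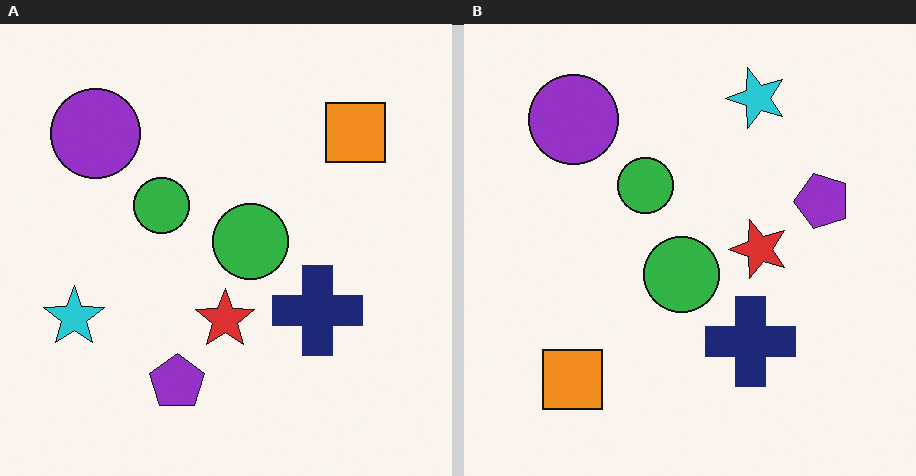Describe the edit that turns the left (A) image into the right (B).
This is the original image transposed (reflected across the top-left ↔ bottom-right diagonal).

Shapes have swapped their row and column positions — what was in the top-right is now in the bottom-left — a diagonal reflection.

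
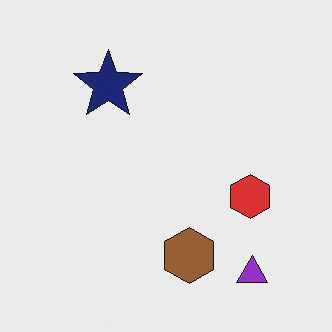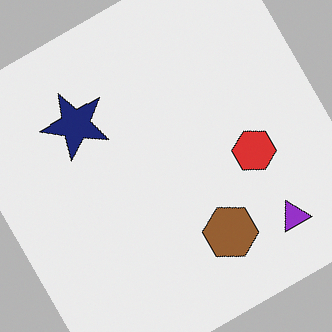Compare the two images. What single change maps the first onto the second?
The transformation is: rotated counter-clockwise by a moderate amount.

Every shape is tilted by the same angle and the image corners show triangular fill wedges — a whole-image rotation by a non-right angle.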